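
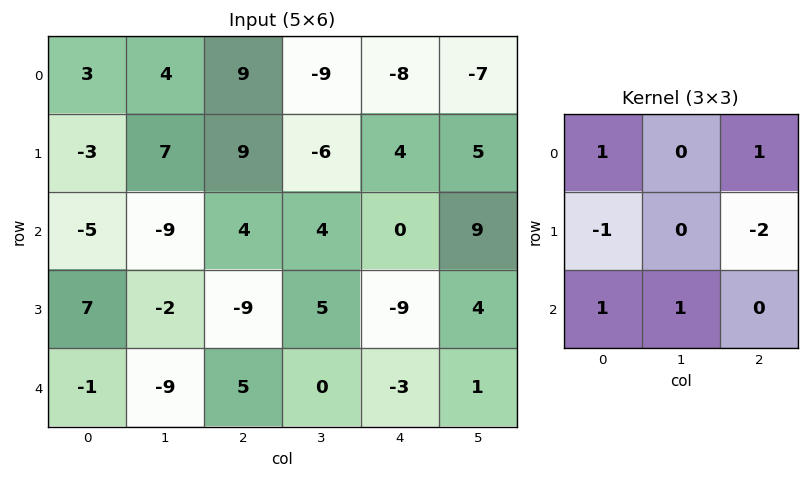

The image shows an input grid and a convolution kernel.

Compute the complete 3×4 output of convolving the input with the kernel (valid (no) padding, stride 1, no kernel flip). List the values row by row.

-17 -5 -8 -16
8 -9 5 -27
0 -17 36 -3

Output[0,0]: The receptive field on the input at this output position is [3 4 9 / -3 7 9 / -5 -9 4]. Elementwise product with the kernel and sum: 3·1 + 9·1 + -3·-1 + 9·-2 + -5·1 + -9·1.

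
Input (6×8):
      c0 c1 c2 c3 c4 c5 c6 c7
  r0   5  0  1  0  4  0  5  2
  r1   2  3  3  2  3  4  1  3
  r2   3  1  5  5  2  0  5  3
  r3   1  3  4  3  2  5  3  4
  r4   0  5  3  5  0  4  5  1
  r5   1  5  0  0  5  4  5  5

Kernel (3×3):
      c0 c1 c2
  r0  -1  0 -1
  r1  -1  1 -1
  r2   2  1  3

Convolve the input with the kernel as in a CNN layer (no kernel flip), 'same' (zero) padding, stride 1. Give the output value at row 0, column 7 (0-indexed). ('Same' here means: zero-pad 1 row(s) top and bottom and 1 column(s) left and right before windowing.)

The receptive field on the zero-padded input at this output position is [0 0 0 / 5 2 0 / 1 3 0]. Elementwise product with the kernel and sum: 0·-1 + 0·-1 + 5·-1 + 2·1 + 0·-1 + 1·2 + 3·1 + 0·3.

2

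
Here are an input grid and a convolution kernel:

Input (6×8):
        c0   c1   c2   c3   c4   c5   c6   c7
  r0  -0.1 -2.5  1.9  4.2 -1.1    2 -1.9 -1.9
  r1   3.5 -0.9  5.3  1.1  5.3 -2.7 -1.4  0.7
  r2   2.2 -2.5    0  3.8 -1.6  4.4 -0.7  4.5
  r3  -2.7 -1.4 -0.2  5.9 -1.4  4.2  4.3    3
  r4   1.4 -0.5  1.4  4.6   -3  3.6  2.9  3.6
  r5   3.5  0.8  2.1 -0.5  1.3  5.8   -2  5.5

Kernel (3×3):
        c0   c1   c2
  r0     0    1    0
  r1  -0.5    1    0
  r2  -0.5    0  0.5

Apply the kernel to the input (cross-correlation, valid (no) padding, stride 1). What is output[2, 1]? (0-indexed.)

The receptive field on the input at this output position is [-2.5 0 3.8 / -1.4 -0.2 5.9 / -0.5 1.4 4.6]. Elementwise product with the kernel and sum: 0·1 + -1.4·-0.5 + -0.2·1 + -0.5·-0.5 + 4.6·0.5.

3.05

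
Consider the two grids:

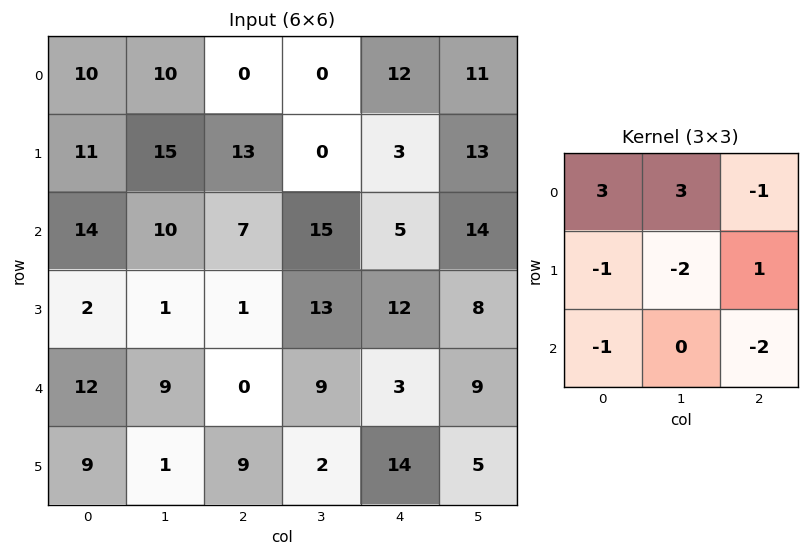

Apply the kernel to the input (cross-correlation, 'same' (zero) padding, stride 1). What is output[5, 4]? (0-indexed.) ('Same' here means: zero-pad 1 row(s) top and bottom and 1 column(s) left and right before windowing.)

2

The receptive field on the zero-padded input at this output position is [9 3 9 / 2 14 5 / 0 0 0]. Elementwise product with the kernel and sum: 9·3 + 3·3 + 9·-1 + 2·-1 + 14·-2 + 5·1 + 0·-1 + 0·-2.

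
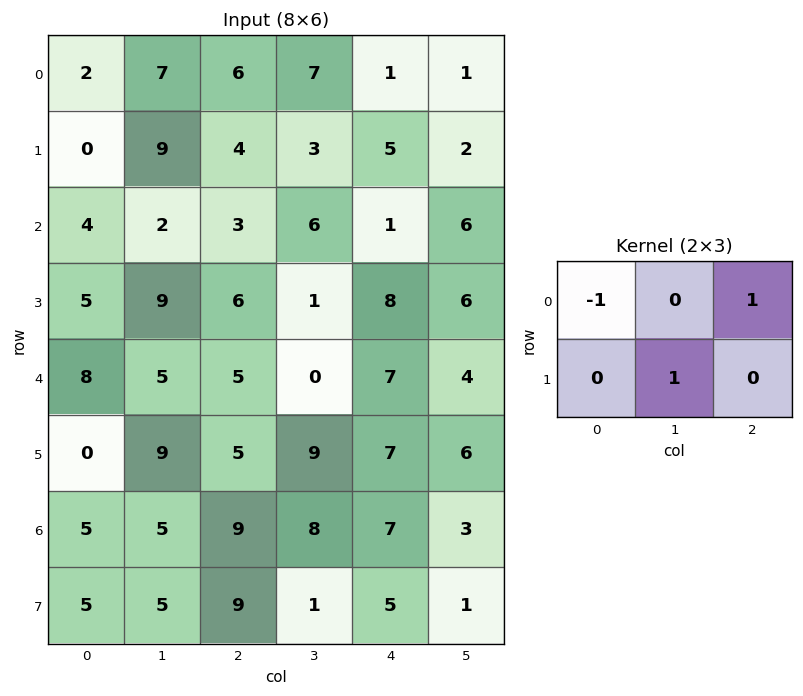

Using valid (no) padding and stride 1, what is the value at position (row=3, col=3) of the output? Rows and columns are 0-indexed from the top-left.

The receptive field on the input at this output position is [1 8 6 / 0 7 4]. Elementwise product with the kernel and sum: 1·-1 + 6·1 + 7·1.

12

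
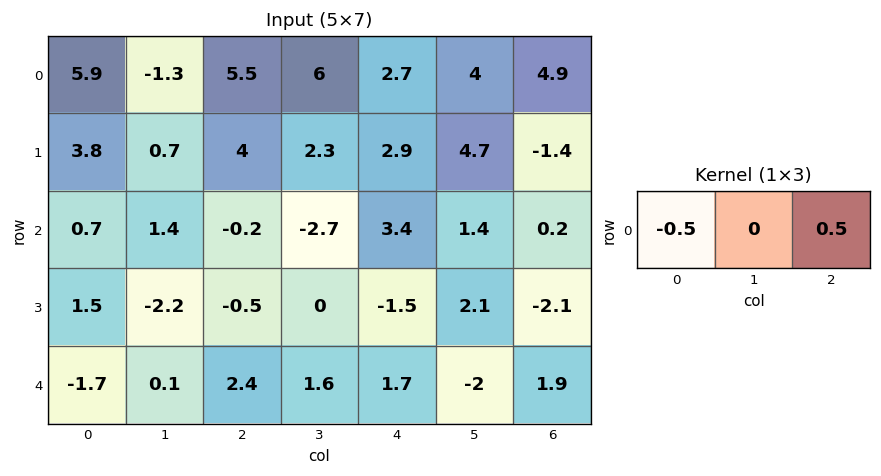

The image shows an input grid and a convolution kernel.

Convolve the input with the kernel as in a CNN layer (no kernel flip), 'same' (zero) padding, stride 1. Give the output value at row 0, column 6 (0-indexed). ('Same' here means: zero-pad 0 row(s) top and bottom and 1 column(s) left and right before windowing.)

-2

The receptive field on the zero-padded input at this output position is [4 4.9 0]. Elementwise product with the kernel and sum: 4·-0.5 + 0·0.5.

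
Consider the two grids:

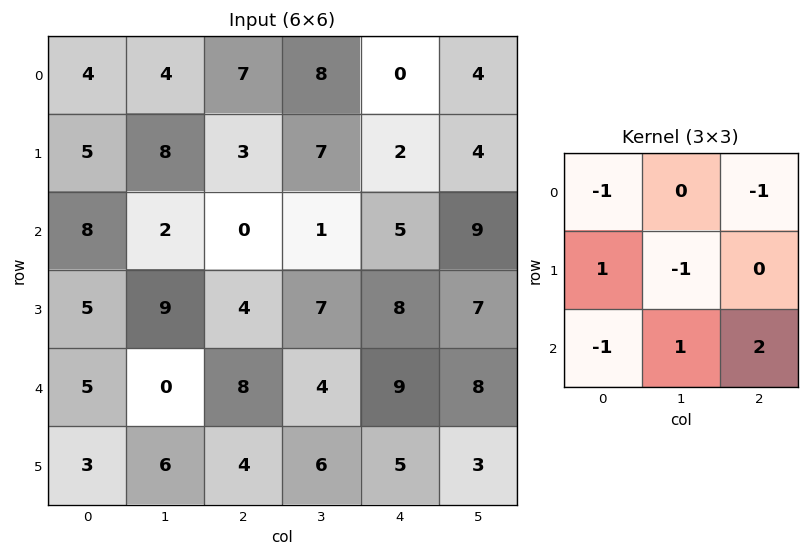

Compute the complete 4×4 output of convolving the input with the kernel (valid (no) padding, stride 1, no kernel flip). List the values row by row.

-20 -7 0 15
10 -4 13 0
-1 18 6 10
7 -14 4 -14

Output[0,0]: The receptive field on the input at this output position is [4 4 7 / 5 8 3 / 8 2 0]. Elementwise product with the kernel and sum: 4·-1 + 7·-1 + 5·1 + 8·-1 + 8·-1 + 2·1 + 0·2.
Output[0,1]: The receptive field on the input at this output position is [4 7 8 / 8 3 7 / 2 0 1]. Elementwise product with the kernel and sum: 4·-1 + 8·-1 + 8·1 + 3·-1 + 2·-1 + 0·1 + 1·2.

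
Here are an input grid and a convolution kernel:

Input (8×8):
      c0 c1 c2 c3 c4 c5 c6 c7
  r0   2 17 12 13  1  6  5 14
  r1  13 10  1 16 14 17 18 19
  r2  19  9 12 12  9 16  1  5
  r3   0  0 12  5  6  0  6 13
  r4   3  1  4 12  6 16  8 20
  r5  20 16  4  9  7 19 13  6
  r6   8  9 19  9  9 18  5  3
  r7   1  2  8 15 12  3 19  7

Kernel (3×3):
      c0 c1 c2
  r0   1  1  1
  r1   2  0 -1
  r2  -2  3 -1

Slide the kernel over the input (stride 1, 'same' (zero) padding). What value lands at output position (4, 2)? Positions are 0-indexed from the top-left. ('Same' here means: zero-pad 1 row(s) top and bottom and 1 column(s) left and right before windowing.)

The receptive field on the zero-padded input at this output position is [0 12 5 / 1 4 12 / 16 4 9]. Elementwise product with the kernel and sum: 0·1 + 12·1 + 5·1 + 1·2 + 12·-1 + 16·-2 + 4·3 + 9·-1.

-22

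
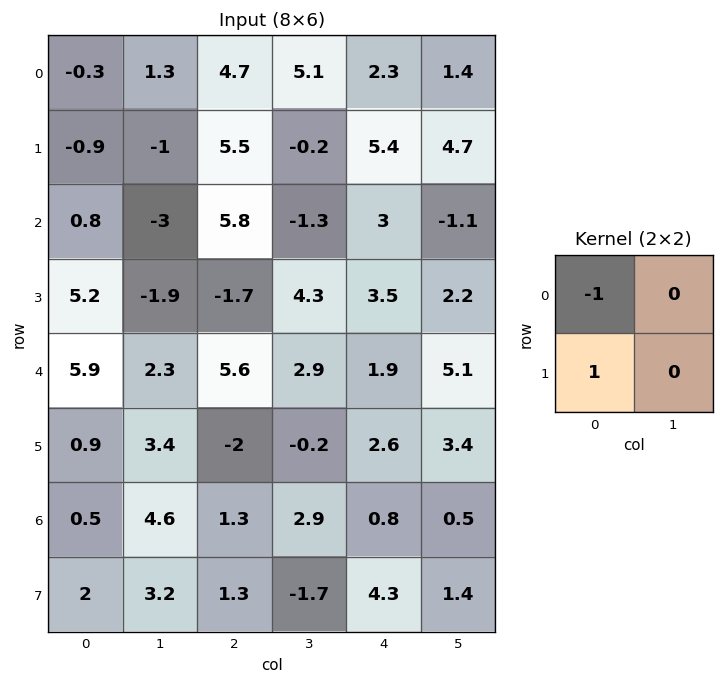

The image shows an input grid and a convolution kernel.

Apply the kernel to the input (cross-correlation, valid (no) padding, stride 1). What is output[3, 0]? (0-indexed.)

The receptive field on the input at this output position is [5.2 -1.9 / 5.9 2.3]. Elementwise product with the kernel and sum: 5.2·-1 + 5.9·1.

0.7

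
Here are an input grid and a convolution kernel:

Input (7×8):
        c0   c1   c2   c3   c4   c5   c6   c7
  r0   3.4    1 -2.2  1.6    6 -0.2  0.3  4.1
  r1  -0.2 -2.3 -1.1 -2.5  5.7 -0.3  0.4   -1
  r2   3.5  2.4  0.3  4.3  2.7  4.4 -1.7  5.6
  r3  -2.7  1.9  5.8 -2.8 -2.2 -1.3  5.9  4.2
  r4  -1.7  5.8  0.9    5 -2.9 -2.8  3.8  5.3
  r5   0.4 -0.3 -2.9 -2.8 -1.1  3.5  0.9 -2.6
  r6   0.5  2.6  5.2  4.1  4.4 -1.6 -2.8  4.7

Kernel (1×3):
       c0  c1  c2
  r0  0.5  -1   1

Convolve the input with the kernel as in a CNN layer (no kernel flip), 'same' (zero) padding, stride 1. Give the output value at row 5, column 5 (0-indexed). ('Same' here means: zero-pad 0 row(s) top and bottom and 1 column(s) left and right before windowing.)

-3.15

The receptive field on the zero-padded input at this output position is [-1.1 3.5 0.9]. Elementwise product with the kernel and sum: -1.1·0.5 + 3.5·-1 + 0.9·1.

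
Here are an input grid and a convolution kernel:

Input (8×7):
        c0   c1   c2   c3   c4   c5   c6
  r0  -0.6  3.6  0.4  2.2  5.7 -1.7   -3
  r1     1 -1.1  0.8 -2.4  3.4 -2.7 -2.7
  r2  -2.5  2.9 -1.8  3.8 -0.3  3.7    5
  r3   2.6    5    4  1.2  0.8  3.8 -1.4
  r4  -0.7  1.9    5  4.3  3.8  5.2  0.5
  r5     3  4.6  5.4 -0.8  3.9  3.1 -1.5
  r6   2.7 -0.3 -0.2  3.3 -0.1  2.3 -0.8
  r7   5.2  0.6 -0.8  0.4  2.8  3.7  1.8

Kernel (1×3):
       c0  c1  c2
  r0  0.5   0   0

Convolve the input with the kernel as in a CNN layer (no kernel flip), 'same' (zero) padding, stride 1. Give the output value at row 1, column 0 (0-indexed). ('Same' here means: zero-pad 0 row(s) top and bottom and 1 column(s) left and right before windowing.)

The receptive field on the zero-padded input at this output position is [0 1 -1.1]. Elementwise product with the kernel and sum: 0·0.5.

0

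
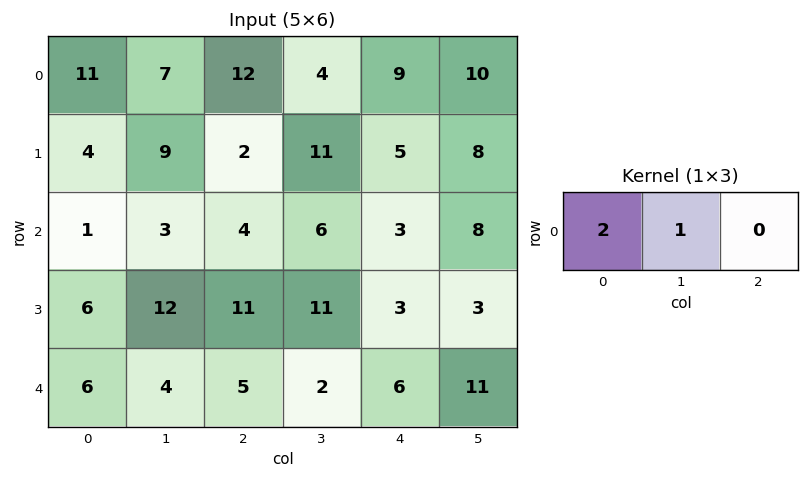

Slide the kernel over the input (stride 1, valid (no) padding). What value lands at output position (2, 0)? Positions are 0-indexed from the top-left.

The receptive field on the input at this output position is [1 3 4]. Elementwise product with the kernel and sum: 1·2 + 3·1.

5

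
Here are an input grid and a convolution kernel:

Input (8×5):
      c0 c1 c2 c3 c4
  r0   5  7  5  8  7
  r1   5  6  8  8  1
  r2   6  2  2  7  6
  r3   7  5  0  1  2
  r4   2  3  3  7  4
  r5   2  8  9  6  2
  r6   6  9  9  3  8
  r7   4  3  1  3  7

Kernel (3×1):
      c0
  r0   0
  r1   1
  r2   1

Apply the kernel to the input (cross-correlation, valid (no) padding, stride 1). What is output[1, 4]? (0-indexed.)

The receptive field on the input at this output position is [1 / 6 / 2]. Elementwise product with the kernel and sum: 6·1 + 2·1.

8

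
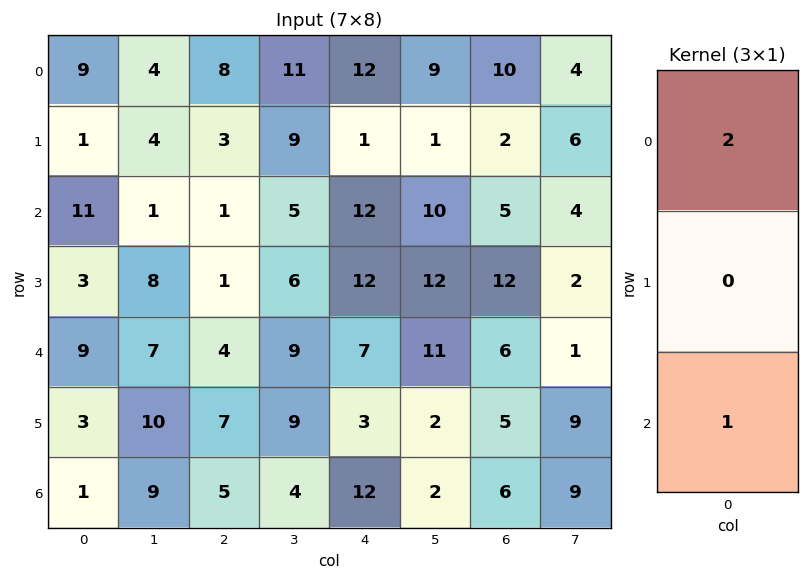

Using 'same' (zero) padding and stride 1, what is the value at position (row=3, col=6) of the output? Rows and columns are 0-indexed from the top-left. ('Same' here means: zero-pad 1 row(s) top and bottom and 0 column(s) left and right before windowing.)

The receptive field on the zero-padded input at this output position is [5 / 12 / 6]. Elementwise product with the kernel and sum: 5·2 + 6·1.

16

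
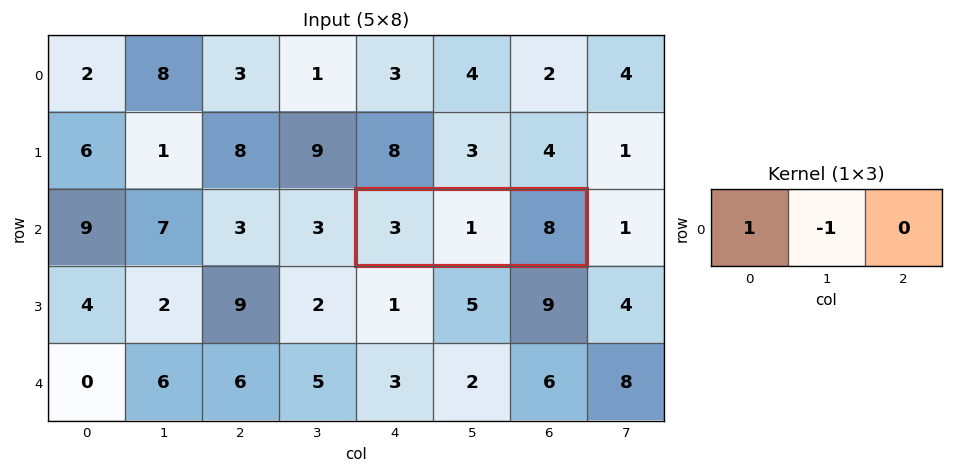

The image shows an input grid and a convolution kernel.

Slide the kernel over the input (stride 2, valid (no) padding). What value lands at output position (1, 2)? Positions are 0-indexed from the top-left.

2

The receptive field on the input at this output position is [3 1 8]. Elementwise product with the kernel and sum: 3·1 + 1·-1.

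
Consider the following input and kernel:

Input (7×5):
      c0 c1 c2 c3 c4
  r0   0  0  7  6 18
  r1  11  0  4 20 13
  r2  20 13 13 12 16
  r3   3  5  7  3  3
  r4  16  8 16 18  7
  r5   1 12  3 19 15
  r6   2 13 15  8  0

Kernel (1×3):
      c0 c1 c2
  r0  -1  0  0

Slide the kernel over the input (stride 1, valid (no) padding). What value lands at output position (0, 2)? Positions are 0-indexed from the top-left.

-7

The receptive field on the input at this output position is [7 6 18]. Elementwise product with the kernel and sum: 7·-1.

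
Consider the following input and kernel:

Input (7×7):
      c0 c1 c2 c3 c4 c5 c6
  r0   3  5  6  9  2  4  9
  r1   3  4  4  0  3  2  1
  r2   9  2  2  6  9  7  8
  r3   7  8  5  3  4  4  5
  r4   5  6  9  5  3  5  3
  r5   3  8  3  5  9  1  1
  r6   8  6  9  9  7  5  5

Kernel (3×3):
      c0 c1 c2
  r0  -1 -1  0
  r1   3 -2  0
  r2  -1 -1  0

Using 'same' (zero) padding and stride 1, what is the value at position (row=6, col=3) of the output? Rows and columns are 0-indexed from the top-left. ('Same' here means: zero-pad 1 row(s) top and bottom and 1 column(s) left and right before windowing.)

The receptive field on the zero-padded input at this output position is [3 5 9 / 9 9 7 / 0 0 0]. Elementwise product with the kernel and sum: 3·-1 + 5·-1 + 9·3 + 9·-2 + 0·-1 + 0·-1.

1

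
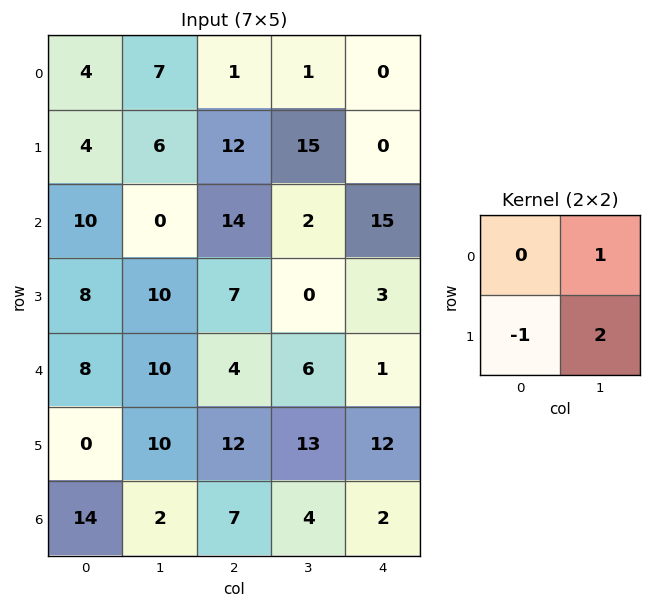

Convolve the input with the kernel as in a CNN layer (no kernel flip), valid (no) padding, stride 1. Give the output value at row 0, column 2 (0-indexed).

19

The receptive field on the input at this output position is [1 1 / 12 15]. Elementwise product with the kernel and sum: 1·1 + 12·-1 + 15·2.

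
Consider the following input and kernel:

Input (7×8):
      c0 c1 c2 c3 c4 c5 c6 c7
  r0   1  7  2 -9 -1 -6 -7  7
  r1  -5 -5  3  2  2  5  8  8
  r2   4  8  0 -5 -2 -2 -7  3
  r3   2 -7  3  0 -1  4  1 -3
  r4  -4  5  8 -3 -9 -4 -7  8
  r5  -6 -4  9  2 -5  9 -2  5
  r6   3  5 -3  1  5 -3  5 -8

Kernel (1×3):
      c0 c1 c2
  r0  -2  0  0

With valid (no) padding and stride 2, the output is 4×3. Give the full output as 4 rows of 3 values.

Output[0,0]: The receptive field on the input at this output position is [1 7 2]. Elementwise product with the kernel and sum: 1·-2.

-2 -4 2
-8 0 4
8 -16 18
-6 6 -10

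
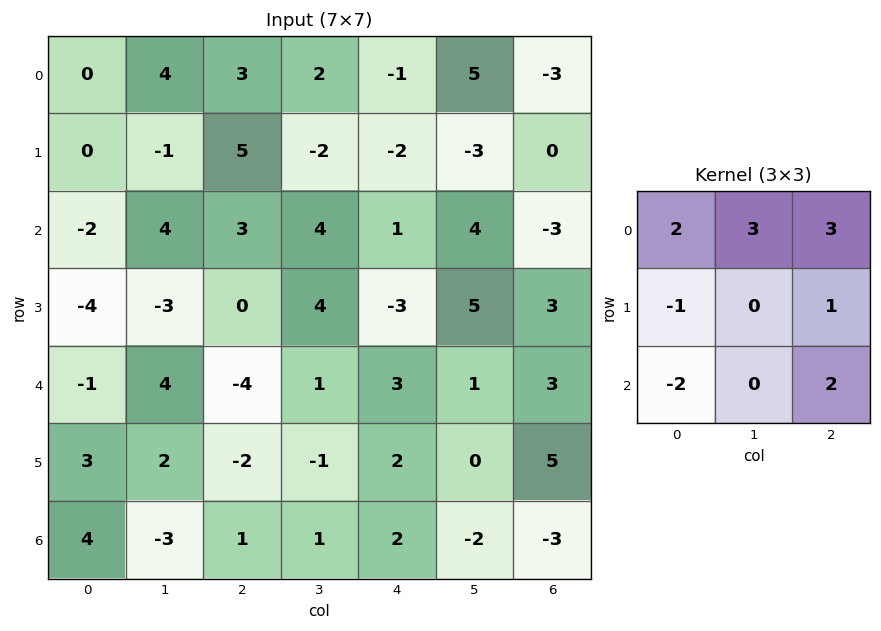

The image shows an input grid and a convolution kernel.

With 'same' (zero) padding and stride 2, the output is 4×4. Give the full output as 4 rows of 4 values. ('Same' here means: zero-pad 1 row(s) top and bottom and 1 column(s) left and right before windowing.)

Output[0,0]: The receptive field on the zero-padded input at this output position is [0 0 0 / 0 0 4 / 0 0 -1]. Elementwise product with the kernel and sum: 0·2 + 0·3 + 0·3 + 0·-1 + 4·1 + 0·-2 + -1·2.

2 -4 1 1
-5 21 -17 -20
-13 -3 16 18
12 -1 1 17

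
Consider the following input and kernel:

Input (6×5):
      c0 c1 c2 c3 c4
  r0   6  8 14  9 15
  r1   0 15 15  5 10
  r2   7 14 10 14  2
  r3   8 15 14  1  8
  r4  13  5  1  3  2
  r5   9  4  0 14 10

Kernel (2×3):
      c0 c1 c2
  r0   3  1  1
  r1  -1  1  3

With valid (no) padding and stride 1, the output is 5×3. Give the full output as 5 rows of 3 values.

100 62 86
67 103 70
94 68 57
48 65 59
40 57 52

Output[0,0]: The receptive field on the input at this output position is [6 8 14 / 0 15 15]. Elementwise product with the kernel and sum: 6·3 + 8·1 + 14·1 + 0·-1 + 15·1 + 15·3.
Output[0,1]: The receptive field on the input at this output position is [8 14 9 / 15 15 5]. Elementwise product with the kernel and sum: 8·3 + 14·1 + 9·1 + 15·-1 + 15·1 + 5·3.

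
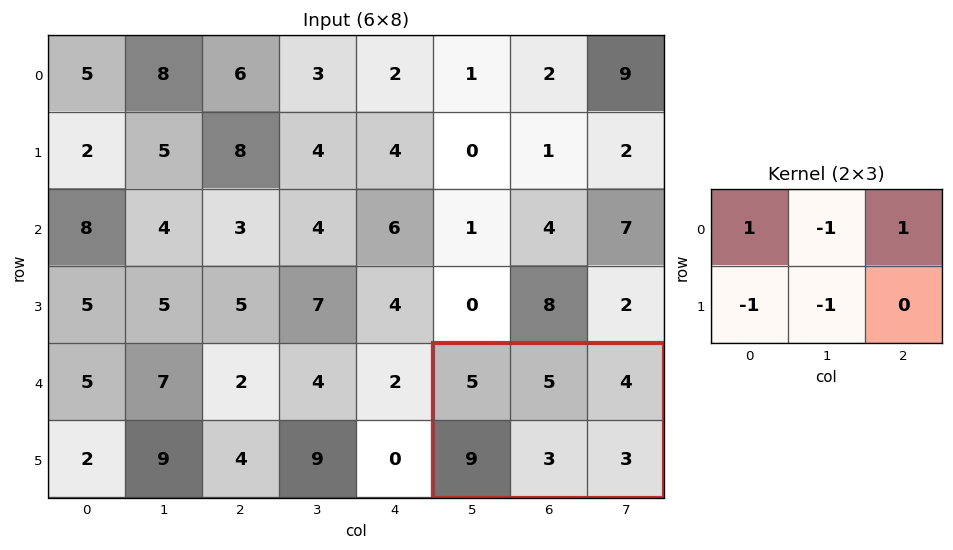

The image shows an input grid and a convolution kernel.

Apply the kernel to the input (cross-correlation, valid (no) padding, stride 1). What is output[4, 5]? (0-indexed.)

The receptive field on the input at this output position is [5 5 4 / 9 3 3]. Elementwise product with the kernel and sum: 5·1 + 5·-1 + 4·1 + 9·-1 + 3·-1.

-8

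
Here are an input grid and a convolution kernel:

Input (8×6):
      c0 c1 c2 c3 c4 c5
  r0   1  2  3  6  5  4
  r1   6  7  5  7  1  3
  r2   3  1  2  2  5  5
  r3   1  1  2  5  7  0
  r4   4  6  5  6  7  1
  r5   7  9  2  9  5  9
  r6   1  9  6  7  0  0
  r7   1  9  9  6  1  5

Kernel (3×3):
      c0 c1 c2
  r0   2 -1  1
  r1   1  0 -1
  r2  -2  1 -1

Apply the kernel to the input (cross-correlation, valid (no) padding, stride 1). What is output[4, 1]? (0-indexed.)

-6

The receptive field on the input at this output position is [6 5 6 / 9 2 9 / 9 6 7]. Elementwise product with the kernel and sum: 6·2 + 5·-1 + 6·1 + 9·1 + 9·-1 + 9·-2 + 6·1 + 7·-1.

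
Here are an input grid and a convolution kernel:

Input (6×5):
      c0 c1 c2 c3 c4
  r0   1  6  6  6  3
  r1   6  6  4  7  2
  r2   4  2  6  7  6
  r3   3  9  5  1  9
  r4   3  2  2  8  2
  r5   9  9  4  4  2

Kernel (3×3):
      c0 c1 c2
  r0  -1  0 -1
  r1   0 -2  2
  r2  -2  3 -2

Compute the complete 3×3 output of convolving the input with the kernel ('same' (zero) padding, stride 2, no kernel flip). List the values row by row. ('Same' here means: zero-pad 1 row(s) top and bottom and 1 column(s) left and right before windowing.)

16 -14 -14
-19 -16 6
-2 -12 -7

Output[0,0]: The receptive field on the zero-padded input at this output position is [0 0 0 / 0 1 6 / 0 6 6]. Elementwise product with the kernel and sum: 0·-1 + 0·-1 + 1·-2 + 6·2 + 0·-2 + 6·3 + 6·-2.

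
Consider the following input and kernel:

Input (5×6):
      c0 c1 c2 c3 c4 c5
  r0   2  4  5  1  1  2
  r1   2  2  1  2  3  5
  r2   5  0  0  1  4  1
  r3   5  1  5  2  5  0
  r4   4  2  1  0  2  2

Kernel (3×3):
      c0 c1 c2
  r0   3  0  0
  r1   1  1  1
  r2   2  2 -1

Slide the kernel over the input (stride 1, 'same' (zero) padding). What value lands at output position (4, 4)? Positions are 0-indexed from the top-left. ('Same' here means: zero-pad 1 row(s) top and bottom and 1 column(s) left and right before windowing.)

The receptive field on the zero-padded input at this output position is [2 5 0 / 0 2 2 / 0 0 0]. Elementwise product with the kernel and sum: 2·3 + 0·1 + 2·1 + 2·1 + 0·2 + 0·2 + 0·-1.

10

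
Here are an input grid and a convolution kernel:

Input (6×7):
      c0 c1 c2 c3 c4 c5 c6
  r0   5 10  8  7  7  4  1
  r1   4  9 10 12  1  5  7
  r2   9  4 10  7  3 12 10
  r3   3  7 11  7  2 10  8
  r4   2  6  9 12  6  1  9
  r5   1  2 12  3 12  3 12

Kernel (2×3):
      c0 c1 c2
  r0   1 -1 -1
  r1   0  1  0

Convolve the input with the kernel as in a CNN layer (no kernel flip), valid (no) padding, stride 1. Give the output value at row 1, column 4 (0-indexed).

1

The receptive field on the input at this output position is [1 5 7 / 3 12 10]. Elementwise product with the kernel and sum: 1·1 + 5·-1 + 7·-1 + 12·1.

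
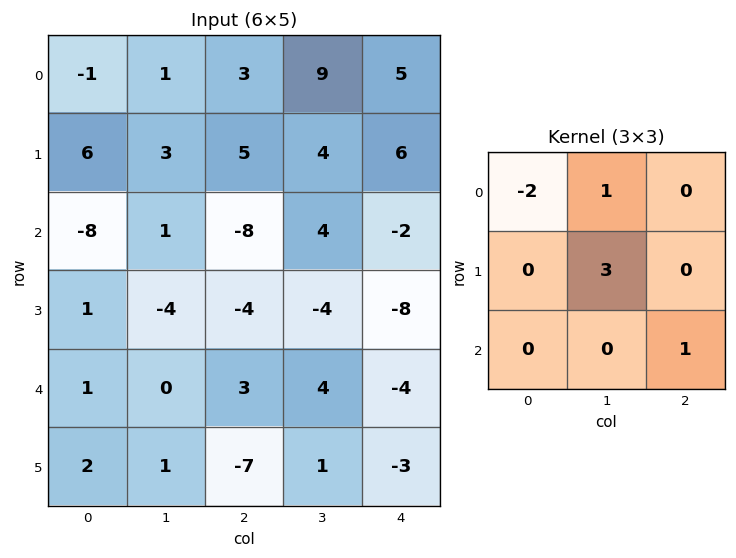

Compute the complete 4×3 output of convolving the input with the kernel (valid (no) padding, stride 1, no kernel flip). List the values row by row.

Output[0,0]: The receptive field on the input at this output position is [-1 1 3 / 6 3 5 / -8 1 -8]. Elementwise product with the kernel and sum: -1·-2 + 1·1 + 3·3 + -8·1.

4 20 13
-10 -29 -2
8 -18 4
-13 14 13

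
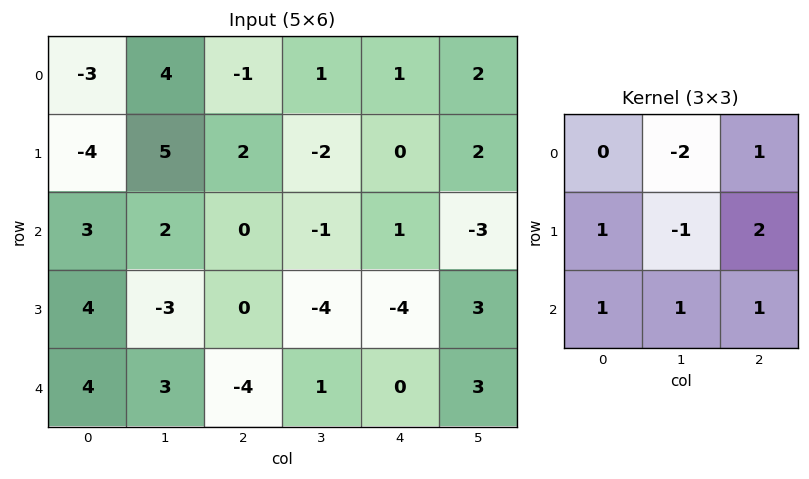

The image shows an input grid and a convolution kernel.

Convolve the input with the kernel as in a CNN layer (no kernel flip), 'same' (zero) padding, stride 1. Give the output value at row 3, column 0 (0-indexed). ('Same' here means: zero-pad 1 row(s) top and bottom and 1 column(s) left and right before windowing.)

-7

The receptive field on the zero-padded input at this output position is [0 3 2 / 0 4 -3 / 0 4 3]. Elementwise product with the kernel and sum: 3·-2 + 2·1 + 0·1 + 4·-1 + -3·2 + 0·1 + 4·1 + 3·1.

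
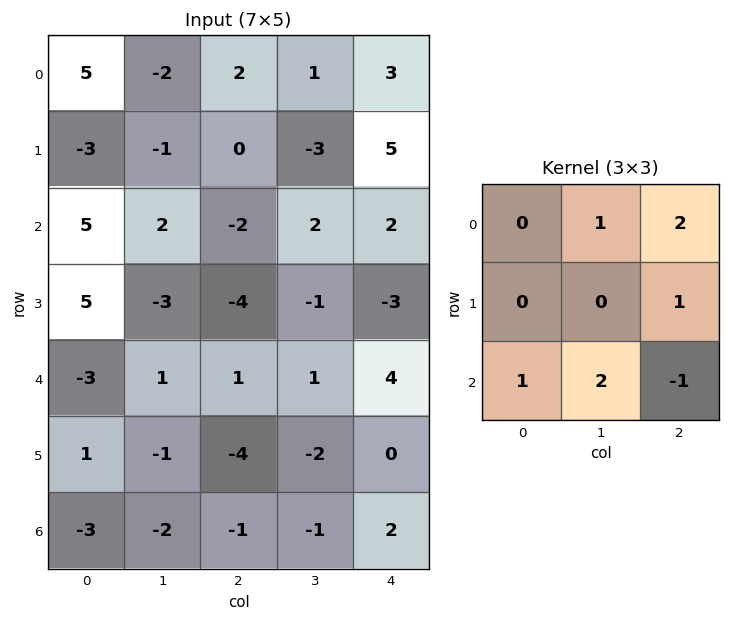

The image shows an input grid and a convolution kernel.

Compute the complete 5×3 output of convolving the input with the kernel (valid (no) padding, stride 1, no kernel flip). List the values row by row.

13 -3 12
0 -14 6
-8 3 2
-7 -12 -11
-7 -2 4

Output[0,0]: The receptive field on the input at this output position is [5 -2 2 / -3 -1 0 / 5 2 -2]. Elementwise product with the kernel and sum: -2·1 + 2·2 + 0·1 + 5·1 + 2·2 + -2·-1.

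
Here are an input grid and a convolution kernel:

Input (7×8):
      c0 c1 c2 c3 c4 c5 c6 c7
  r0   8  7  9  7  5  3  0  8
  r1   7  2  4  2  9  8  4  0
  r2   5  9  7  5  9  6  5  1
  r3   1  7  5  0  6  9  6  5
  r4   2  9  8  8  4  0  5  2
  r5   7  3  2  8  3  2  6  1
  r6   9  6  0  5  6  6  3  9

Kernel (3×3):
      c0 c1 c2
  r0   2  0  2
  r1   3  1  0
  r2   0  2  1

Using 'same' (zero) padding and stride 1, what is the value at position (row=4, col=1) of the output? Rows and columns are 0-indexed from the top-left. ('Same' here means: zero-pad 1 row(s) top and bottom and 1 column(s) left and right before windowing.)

35

The receptive field on the zero-padded input at this output position is [1 7 5 / 2 9 8 / 7 3 2]. Elementwise product with the kernel and sum: 1·2 + 5·2 + 2·3 + 9·1 + 3·2 + 2·1.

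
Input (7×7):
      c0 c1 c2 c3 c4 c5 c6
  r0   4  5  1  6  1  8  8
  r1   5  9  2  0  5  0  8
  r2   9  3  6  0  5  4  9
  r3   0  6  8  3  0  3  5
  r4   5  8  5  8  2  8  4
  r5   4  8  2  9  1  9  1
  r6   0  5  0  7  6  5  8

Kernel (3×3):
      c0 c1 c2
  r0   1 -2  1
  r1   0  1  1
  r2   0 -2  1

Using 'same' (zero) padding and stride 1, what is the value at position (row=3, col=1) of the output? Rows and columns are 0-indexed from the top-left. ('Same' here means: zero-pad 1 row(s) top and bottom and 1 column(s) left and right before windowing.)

The receptive field on the zero-padded input at this output position is [9 3 6 / 0 6 8 / 5 8 5]. Elementwise product with the kernel and sum: 9·1 + 3·-2 + 6·1 + 6·1 + 8·1 + 8·-2 + 5·1.

12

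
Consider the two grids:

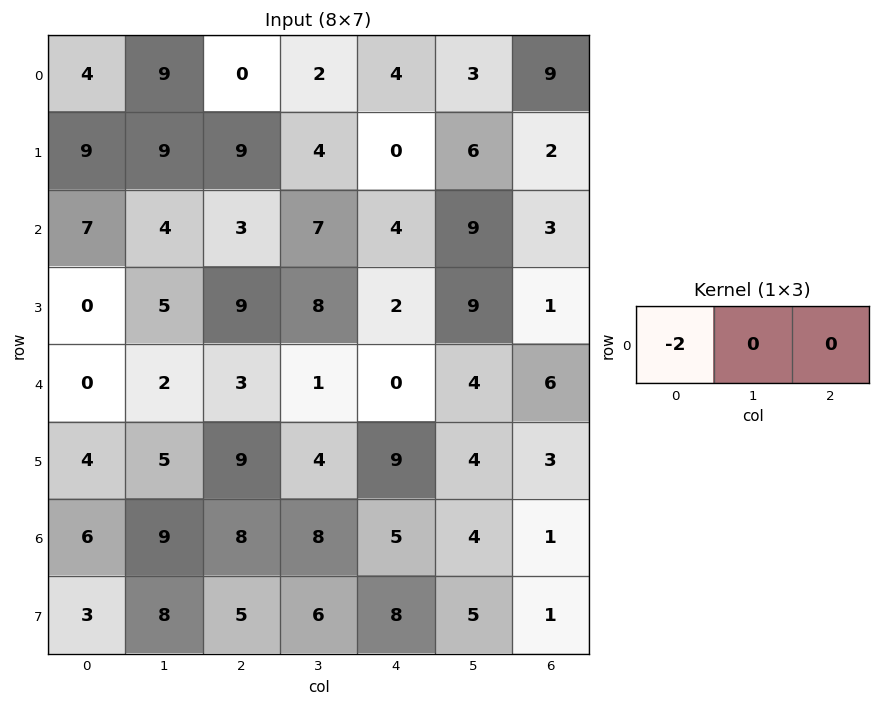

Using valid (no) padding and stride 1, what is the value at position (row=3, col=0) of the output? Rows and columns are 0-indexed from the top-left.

0

The receptive field on the input at this output position is [0 5 9]. Elementwise product with the kernel and sum: 0·-2.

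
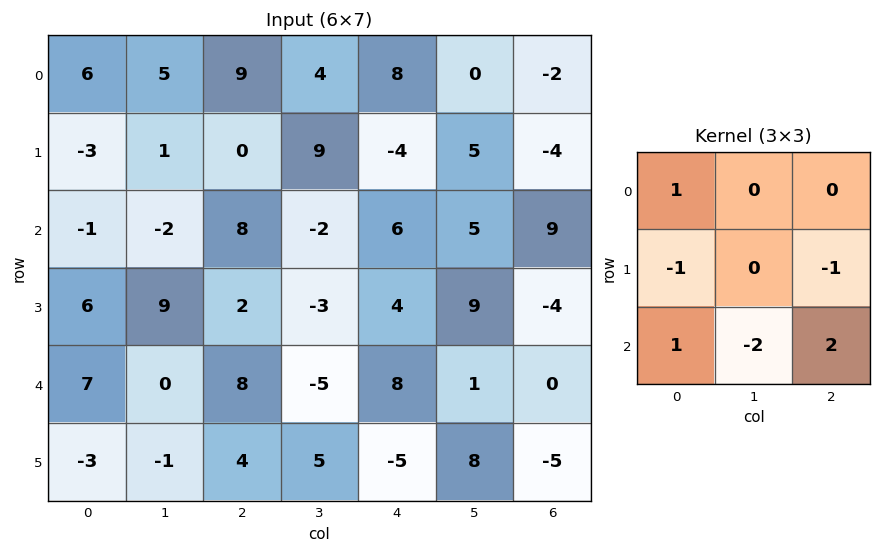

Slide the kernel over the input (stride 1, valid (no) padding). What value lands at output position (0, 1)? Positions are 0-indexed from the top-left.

-27

The receptive field on the input at this output position is [5 9 4 / 1 0 9 / -2 8 -2]. Elementwise product with the kernel and sum: 5·1 + 1·-1 + 9·-1 + -2·1 + 8·-2 + -2·2.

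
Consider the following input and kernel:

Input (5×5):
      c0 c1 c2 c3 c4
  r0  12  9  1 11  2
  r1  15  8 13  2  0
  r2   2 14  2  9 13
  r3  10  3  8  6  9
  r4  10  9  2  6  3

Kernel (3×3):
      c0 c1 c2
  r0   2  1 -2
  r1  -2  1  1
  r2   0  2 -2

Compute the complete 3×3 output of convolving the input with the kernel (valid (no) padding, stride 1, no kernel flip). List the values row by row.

Output[0,0]: The receptive field on the input at this output position is [12 9 1 / 15 8 13 / 2 14 2]. Elementwise product with the kernel and sum: 12·2 + 9·1 + 1·-2 + 15·-2 + 8·1 + 13·1 + 14·2 + 2·-2.
Output[0,1]: The receptive field on the input at this output position is [9 1 11 / 8 13 2 / 14 2 9]. Elementwise product with the kernel and sum: 9·2 + 1·1 + 11·-2 + 8·-2 + 13·1 + 2·1 + 2·2 + 9·-2.

46 -18 -23
14 12 40
19 12 -8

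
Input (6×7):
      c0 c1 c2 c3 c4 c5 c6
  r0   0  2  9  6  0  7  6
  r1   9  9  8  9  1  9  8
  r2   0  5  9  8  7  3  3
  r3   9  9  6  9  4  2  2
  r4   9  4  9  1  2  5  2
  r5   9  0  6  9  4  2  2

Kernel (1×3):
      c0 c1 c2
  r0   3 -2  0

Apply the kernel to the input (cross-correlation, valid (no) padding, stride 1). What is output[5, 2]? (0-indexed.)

The receptive field on the input at this output position is [6 9 4]. Elementwise product with the kernel and sum: 6·3 + 9·-2.

0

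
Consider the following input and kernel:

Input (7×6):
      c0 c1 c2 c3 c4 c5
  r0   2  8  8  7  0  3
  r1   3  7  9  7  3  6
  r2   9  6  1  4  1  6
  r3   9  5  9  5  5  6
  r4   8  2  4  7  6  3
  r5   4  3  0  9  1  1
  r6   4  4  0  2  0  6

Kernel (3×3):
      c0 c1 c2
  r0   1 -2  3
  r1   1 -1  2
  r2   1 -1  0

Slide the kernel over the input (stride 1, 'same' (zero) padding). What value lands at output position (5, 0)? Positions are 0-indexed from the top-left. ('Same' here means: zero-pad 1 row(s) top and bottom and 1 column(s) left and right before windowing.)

The receptive field on the zero-padded input at this output position is [0 8 2 / 0 4 3 / 0 4 4]. Elementwise product with the kernel and sum: 0·1 + 8·-2 + 2·3 + 0·1 + 4·-1 + 3·2 + 0·1 + 4·-1.

-12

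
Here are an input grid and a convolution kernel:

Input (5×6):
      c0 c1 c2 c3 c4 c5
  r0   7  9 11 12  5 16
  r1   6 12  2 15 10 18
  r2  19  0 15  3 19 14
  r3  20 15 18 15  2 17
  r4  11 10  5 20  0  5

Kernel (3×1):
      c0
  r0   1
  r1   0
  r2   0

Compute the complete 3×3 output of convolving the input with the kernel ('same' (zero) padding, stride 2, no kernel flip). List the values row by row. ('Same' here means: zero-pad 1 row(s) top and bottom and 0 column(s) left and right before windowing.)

Output[0,0]: The receptive field on the zero-padded input at this output position is [0 / 7 / 6]. Elementwise product with the kernel and sum: 0·1.
Output[0,1]: The receptive field on the zero-padded input at this output position is [0 / 11 / 2]. Elementwise product with the kernel and sum: 0·1.

0 0 0
6 2 10
20 18 2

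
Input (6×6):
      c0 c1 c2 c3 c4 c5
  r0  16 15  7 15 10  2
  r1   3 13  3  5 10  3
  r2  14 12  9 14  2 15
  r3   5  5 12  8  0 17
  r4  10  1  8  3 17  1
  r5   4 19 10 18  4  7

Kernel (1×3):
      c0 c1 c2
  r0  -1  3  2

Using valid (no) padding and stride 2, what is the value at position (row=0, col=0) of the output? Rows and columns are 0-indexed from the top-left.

The receptive field on the input at this output position is [16 15 7]. Elementwise product with the kernel and sum: 16·-1 + 15·3 + 7·2.

43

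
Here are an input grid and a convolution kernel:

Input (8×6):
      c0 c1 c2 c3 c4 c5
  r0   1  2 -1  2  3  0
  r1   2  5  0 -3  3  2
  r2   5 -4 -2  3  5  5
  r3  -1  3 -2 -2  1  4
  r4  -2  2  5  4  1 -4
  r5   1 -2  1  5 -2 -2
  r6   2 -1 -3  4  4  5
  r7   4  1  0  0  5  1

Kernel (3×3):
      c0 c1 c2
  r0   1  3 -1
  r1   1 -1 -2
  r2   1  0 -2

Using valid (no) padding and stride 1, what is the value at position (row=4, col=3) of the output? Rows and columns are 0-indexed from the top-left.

16

The receptive field on the input at this output position is [4 1 -4 / 5 -2 -2 / 4 4 5]. Elementwise product with the kernel and sum: 4·1 + 1·3 + -4·-1 + 5·1 + -2·-1 + -2·-2 + 4·1 + 5·-2.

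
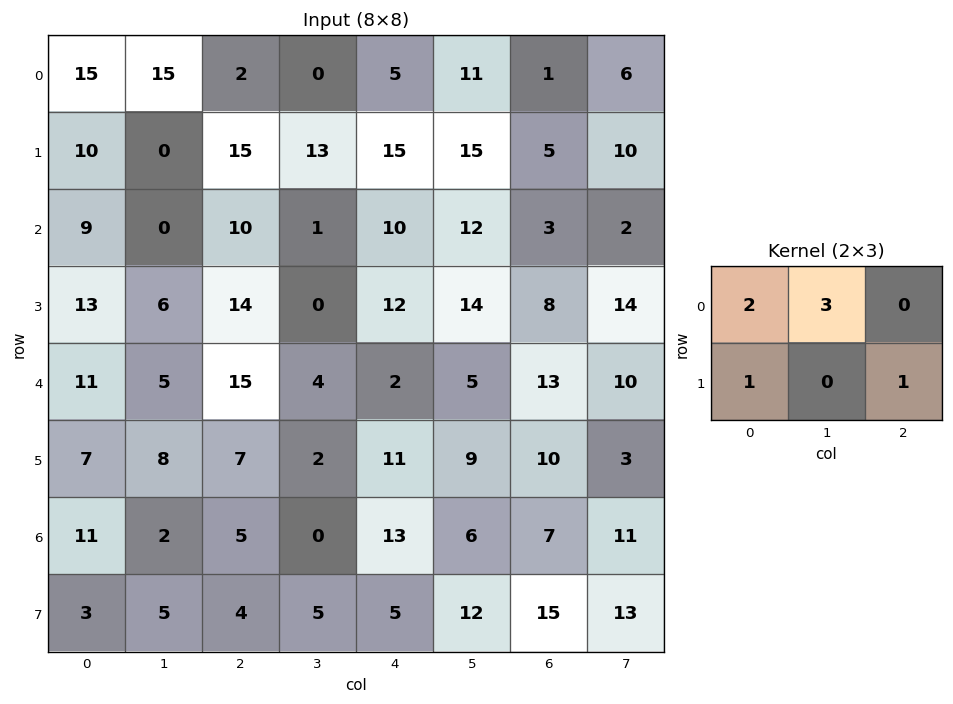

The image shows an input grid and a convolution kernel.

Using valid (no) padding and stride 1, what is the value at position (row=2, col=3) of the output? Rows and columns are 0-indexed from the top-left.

The receptive field on the input at this output position is [1 10 12 / 0 12 14]. Elementwise product with the kernel and sum: 1·2 + 10·3 + 0·1 + 14·1.

46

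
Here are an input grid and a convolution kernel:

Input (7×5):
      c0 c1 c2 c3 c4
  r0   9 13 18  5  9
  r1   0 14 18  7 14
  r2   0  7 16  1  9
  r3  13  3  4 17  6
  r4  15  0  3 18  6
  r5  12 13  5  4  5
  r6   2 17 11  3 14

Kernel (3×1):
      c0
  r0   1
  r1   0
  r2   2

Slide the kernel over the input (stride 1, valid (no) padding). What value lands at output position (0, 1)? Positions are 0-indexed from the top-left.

The receptive field on the input at this output position is [13 / 14 / 7]. Elementwise product with the kernel and sum: 13·1 + 7·2.

27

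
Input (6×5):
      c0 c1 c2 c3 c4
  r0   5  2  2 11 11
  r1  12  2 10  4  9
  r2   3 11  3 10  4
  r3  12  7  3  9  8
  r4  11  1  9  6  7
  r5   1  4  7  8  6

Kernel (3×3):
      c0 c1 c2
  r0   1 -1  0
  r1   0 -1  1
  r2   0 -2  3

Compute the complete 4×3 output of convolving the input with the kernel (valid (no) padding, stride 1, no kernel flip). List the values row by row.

-2 18 -12
-3 20 6
13 14 1
26 11 -3

Output[0,0]: The receptive field on the input at this output position is [5 2 2 / 12 2 10 / 3 11 3]. Elementwise product with the kernel and sum: 5·1 + 2·-1 + 2·-1 + 10·1 + 11·-2 + 3·3.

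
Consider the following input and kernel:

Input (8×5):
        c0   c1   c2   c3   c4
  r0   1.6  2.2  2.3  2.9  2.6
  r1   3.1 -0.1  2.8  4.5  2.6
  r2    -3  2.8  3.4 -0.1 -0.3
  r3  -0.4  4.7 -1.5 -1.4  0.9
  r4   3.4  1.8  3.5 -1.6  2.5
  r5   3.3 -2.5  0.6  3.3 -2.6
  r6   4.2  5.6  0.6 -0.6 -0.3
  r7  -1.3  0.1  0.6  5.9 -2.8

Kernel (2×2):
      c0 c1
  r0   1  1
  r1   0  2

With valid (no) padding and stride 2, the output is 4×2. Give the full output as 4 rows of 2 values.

Output[0,0]: The receptive field on the input at this output position is [1.6 2.2 / 3.1 -0.1]. Elementwise product with the kernel and sum: 1.6·1 + 2.2·1 + -0.1·2.

3.6 14.2
9.2 0.5
0.2 8.5
10 11.8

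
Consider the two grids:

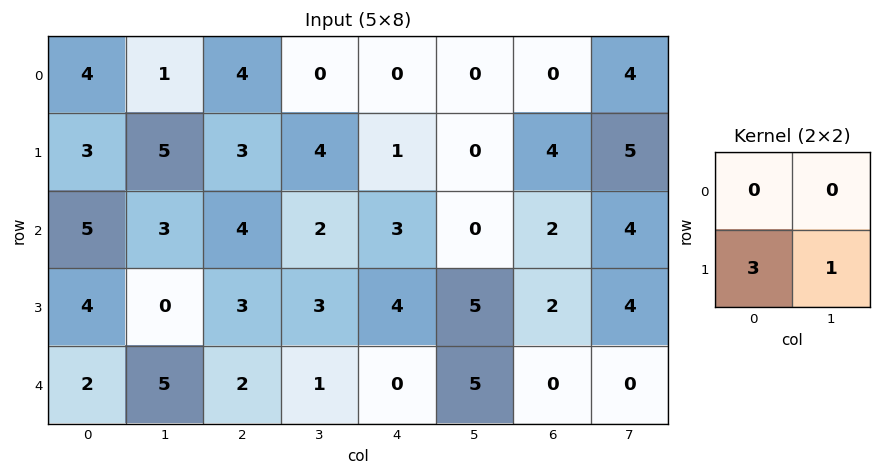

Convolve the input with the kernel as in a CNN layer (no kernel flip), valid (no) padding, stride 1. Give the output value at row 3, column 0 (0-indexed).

The receptive field on the input at this output position is [4 0 / 2 5]. Elementwise product with the kernel and sum: 2·3 + 5·1.

11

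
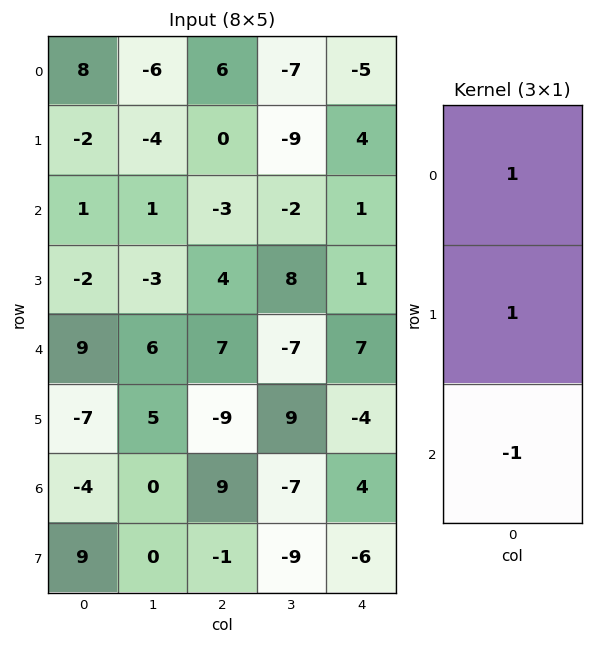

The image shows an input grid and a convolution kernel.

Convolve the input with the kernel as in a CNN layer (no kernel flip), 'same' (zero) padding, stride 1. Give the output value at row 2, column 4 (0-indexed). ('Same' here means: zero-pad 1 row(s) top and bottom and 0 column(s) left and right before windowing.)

The receptive field on the zero-padded input at this output position is [4 / 1 / 1]. Elementwise product with the kernel and sum: 4·1 + 1·1 + 1·-1.

4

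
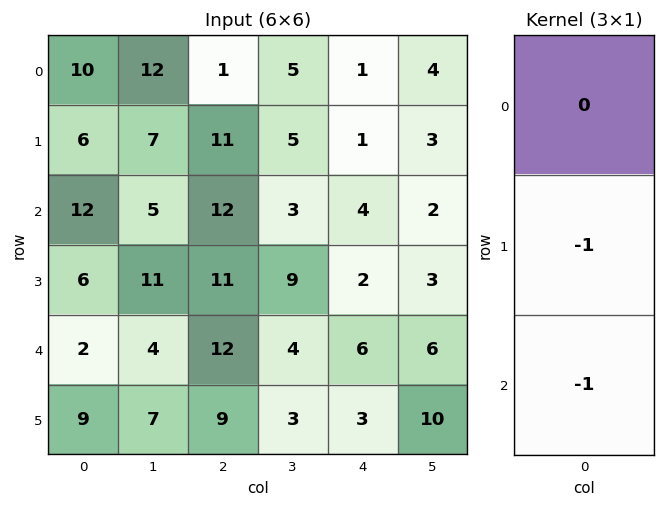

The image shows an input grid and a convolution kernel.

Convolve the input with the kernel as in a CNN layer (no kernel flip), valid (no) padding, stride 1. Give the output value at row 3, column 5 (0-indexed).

-16

The receptive field on the input at this output position is [3 / 6 / 10]. Elementwise product with the kernel and sum: 6·-1 + 10·-1.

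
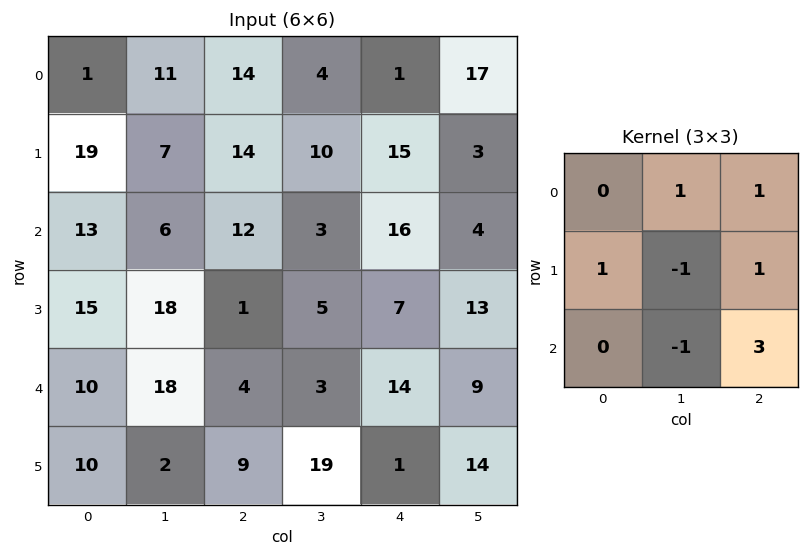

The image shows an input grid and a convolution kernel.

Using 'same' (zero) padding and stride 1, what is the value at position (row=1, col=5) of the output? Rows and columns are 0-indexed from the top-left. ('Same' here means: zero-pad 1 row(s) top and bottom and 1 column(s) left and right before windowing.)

The receptive field on the zero-padded input at this output position is [1 17 0 / 15 3 0 / 16 4 0]. Elementwise product with the kernel and sum: 17·1 + 0·1 + 15·1 + 3·-1 + 0·1 + 4·-1 + 0·3.

25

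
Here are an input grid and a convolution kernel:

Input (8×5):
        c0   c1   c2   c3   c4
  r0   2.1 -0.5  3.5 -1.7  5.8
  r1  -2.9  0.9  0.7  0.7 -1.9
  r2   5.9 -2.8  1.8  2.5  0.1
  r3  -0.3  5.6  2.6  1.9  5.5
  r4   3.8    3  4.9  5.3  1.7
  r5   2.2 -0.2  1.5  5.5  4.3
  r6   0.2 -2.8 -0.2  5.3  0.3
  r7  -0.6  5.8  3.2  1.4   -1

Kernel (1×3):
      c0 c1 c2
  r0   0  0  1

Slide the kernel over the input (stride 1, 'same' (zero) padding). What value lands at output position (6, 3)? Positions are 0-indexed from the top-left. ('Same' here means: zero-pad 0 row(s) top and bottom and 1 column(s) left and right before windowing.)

The receptive field on the zero-padded input at this output position is [-0.2 5.3 0.3]. Elementwise product with the kernel and sum: 0.3·1.

0.3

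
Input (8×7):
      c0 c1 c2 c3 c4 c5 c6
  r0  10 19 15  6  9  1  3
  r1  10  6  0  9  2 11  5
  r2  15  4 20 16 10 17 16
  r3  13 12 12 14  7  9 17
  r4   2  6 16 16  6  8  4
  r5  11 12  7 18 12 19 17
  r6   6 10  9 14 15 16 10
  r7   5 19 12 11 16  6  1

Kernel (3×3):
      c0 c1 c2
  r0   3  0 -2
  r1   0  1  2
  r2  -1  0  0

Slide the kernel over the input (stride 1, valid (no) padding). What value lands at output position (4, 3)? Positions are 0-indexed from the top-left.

The receptive field on the input at this output position is [16 6 8 / 18 12 19 / 14 15 16]. Elementwise product with the kernel and sum: 16·3 + 8·-2 + 12·1 + 19·2 + 14·-1.

68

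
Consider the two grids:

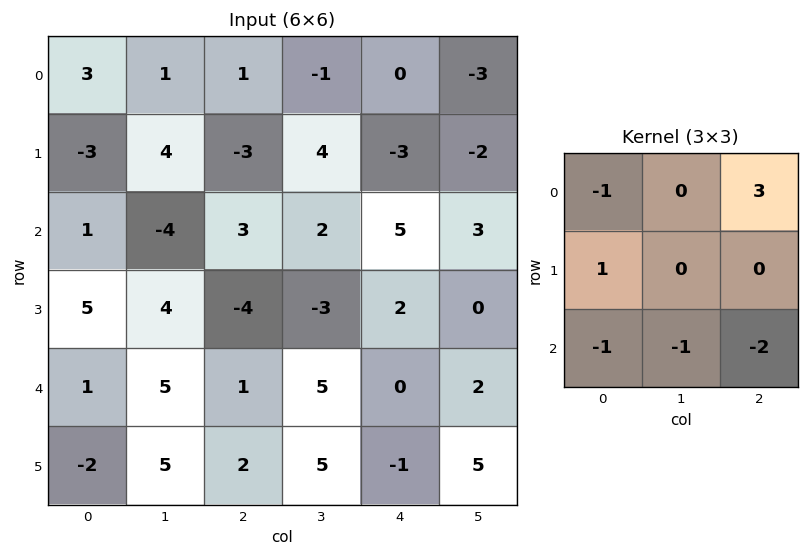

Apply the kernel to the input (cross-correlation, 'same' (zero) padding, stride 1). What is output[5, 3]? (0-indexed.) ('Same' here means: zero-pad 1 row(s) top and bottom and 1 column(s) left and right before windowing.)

The receptive field on the zero-padded input at this output position is [1 5 0 / 2 5 -1 / 0 0 0]. Elementwise product with the kernel and sum: 1·-1 + 0·3 + 2·1 + 0·-1 + 0·-1 + 0·-2.

1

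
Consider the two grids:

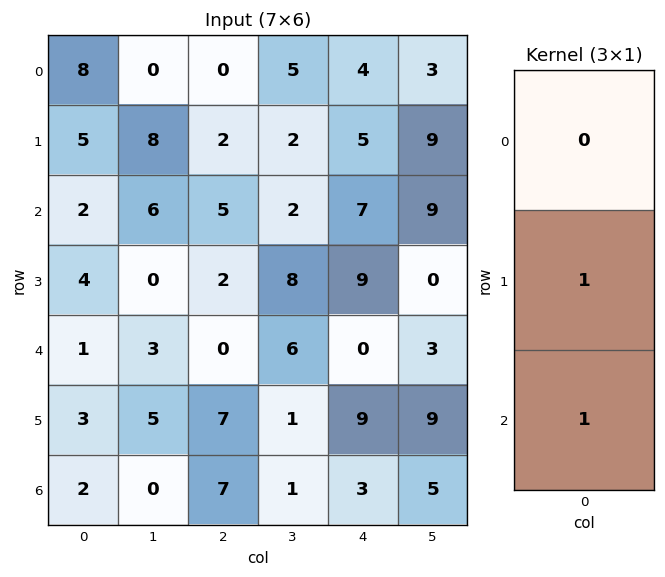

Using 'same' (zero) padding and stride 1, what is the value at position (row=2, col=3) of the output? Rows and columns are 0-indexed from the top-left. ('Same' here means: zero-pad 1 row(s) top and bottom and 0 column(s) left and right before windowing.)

The receptive field on the zero-padded input at this output position is [2 / 2 / 8]. Elementwise product with the kernel and sum: 2·1 + 8·1.

10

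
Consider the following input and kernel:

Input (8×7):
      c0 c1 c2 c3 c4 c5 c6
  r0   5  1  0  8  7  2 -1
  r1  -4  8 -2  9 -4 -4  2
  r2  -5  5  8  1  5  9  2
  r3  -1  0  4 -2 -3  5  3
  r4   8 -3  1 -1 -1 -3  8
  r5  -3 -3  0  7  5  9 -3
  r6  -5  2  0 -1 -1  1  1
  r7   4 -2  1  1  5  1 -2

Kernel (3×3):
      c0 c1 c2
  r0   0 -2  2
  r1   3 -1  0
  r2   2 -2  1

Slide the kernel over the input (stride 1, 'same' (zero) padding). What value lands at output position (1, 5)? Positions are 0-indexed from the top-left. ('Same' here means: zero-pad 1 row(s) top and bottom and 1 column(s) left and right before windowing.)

-20

The receptive field on the zero-padded input at this output position is [7 2 -1 / -4 -4 2 / 5 9 2]. Elementwise product with the kernel and sum: 2·-2 + -1·2 + -4·3 + -4·-1 + 5·2 + 9·-2 + 2·1.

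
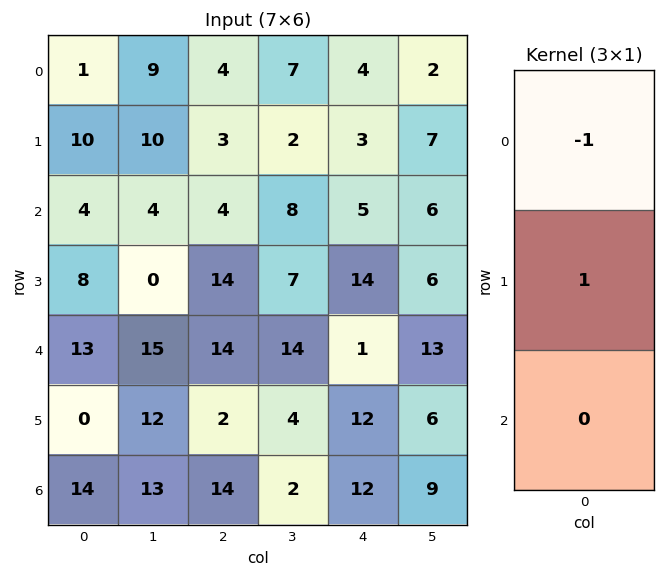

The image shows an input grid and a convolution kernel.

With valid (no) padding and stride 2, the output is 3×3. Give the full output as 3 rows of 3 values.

9 -1 -1
4 10 9
-13 -12 11

Output[0,0]: The receptive field on the input at this output position is [1 / 10 / 4]. Elementwise product with the kernel and sum: 1·-1 + 10·1.
Output[0,1]: The receptive field on the input at this output position is [4 / 3 / 4]. Elementwise product with the kernel and sum: 4·-1 + 3·1.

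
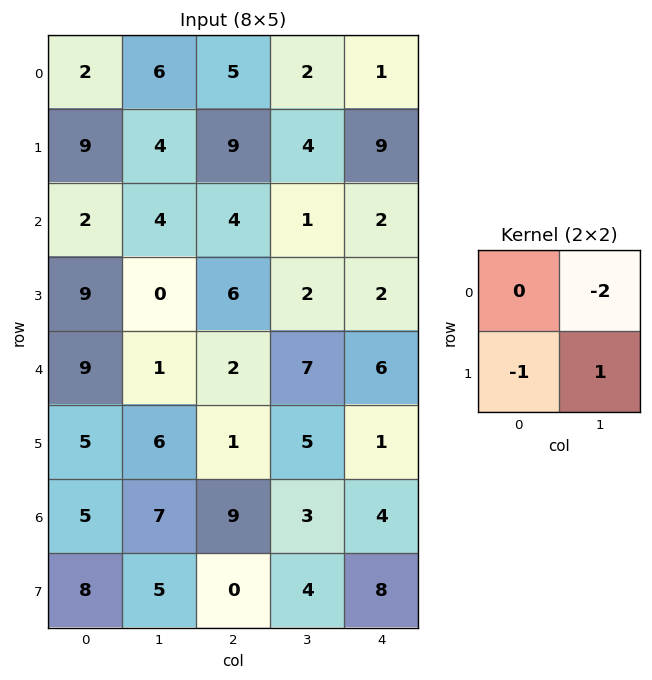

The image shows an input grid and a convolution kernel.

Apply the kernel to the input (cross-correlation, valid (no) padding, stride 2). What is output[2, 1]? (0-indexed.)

-10

The receptive field on the input at this output position is [2 7 / 1 5]. Elementwise product with the kernel and sum: 7·-2 + 1·-1 + 5·1.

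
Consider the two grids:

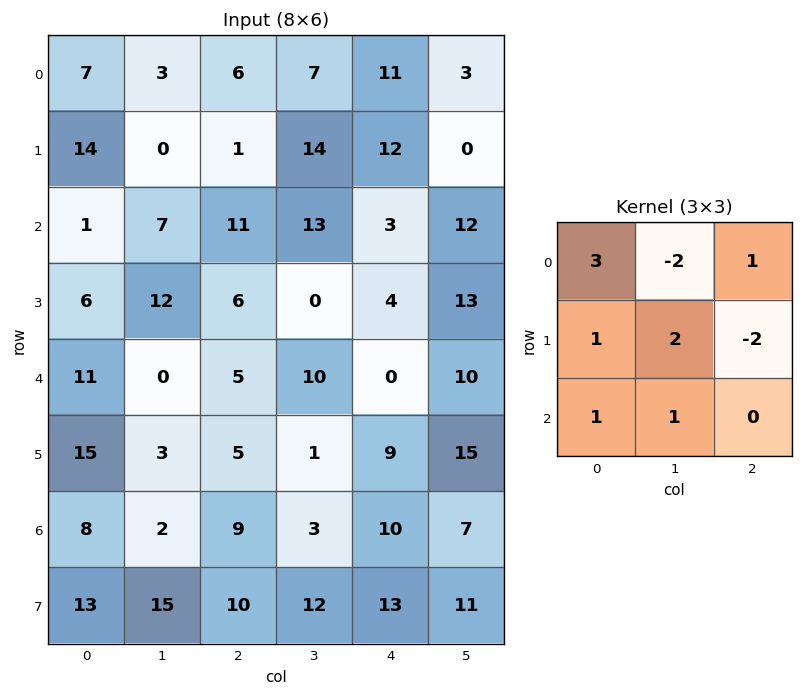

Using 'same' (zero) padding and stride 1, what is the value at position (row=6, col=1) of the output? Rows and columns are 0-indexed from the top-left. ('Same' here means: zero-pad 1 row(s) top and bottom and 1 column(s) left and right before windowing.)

66

The receptive field on the zero-padded input at this output position is [15 3 5 / 8 2 9 / 13 15 10]. Elementwise product with the kernel and sum: 15·3 + 3·-2 + 5·1 + 8·1 + 2·2 + 9·-2 + 13·1 + 15·1.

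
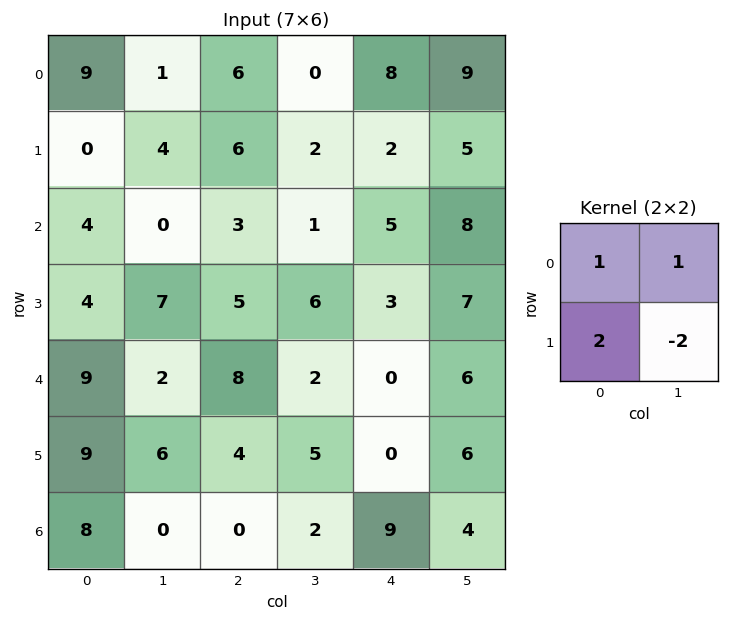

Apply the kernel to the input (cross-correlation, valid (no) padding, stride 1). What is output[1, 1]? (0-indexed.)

The receptive field on the input at this output position is [4 6 / 0 3]. Elementwise product with the kernel and sum: 4·1 + 6·1 + 0·2 + 3·-2.

4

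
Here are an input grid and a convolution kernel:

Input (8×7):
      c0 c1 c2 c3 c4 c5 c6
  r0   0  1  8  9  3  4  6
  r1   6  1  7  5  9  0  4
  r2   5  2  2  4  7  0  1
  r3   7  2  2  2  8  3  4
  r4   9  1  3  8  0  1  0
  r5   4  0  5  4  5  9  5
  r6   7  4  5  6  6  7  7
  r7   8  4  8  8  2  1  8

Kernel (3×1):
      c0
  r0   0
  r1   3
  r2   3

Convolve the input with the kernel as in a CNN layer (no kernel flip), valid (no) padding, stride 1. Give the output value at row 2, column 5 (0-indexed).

The receptive field on the input at this output position is [0 / 3 / 1]. Elementwise product with the kernel and sum: 3·3 + 1·3.

12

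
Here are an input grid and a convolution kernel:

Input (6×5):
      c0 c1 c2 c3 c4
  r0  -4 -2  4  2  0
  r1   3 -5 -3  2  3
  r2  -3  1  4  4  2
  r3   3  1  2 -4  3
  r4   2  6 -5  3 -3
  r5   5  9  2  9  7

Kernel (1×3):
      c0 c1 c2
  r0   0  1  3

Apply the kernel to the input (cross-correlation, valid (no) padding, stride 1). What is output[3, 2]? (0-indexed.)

The receptive field on the input at this output position is [2 -4 3]. Elementwise product with the kernel and sum: -4·1 + 3·3.

5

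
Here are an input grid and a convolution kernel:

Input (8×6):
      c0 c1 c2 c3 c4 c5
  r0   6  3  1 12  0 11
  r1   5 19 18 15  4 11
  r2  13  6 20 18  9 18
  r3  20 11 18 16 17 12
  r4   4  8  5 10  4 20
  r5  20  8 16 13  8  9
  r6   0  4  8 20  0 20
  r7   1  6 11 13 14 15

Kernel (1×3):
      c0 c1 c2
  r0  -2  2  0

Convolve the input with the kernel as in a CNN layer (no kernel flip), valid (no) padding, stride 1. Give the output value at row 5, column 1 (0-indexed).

16

The receptive field on the input at this output position is [8 16 13]. Elementwise product with the kernel and sum: 8·-2 + 16·2.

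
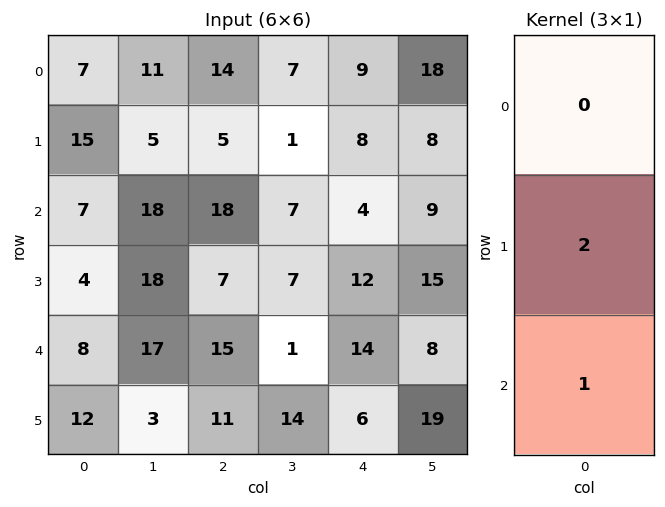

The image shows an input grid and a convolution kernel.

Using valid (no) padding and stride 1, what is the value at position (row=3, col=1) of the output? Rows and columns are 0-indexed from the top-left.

The receptive field on the input at this output position is [18 / 17 / 3]. Elementwise product with the kernel and sum: 17·2 + 3·1.

37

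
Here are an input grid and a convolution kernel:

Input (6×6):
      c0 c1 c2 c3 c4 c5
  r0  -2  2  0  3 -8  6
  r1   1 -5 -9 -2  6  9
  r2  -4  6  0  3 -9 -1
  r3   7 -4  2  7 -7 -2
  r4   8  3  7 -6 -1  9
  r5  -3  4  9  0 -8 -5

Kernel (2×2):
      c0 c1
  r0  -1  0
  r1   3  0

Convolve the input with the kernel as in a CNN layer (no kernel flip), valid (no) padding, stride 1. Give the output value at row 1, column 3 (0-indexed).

11

The receptive field on the input at this output position is [-2 6 / 3 -9]. Elementwise product with the kernel and sum: -2·-1 + 3·3.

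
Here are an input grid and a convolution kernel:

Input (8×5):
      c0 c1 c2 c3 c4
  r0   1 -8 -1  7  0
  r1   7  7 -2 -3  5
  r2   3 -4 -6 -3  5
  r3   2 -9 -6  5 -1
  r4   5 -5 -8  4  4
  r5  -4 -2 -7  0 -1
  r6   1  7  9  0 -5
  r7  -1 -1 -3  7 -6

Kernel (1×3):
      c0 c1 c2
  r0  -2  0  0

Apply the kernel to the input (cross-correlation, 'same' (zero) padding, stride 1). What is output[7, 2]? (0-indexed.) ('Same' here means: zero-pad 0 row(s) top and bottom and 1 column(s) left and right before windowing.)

2

The receptive field on the zero-padded input at this output position is [-1 -3 7]. Elementwise product with the kernel and sum: -1·-2.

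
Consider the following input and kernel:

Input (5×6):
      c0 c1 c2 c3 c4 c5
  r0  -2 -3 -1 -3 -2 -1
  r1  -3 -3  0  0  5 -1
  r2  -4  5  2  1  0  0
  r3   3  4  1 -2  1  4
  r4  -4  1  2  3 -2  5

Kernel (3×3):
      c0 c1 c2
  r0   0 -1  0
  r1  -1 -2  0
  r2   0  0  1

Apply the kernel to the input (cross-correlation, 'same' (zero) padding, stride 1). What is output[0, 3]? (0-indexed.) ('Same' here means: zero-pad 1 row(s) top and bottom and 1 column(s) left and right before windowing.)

The receptive field on the zero-padded input at this output position is [0 0 0 / -1 -3 -2 / 0 0 5]. Elementwise product with the kernel and sum: 0·-1 + -1·-1 + -3·-2 + 5·1.

12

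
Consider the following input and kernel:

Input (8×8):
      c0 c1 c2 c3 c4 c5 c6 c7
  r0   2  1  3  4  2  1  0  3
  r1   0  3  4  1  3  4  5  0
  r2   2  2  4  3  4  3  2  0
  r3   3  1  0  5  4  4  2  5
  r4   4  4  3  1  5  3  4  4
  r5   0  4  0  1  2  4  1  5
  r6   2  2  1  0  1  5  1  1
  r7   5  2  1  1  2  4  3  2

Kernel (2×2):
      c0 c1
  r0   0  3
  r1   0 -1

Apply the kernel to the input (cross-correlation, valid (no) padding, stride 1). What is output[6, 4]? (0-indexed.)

The receptive field on the input at this output position is [1 5 / 2 4]. Elementwise product with the kernel and sum: 5·3 + 4·-1.

11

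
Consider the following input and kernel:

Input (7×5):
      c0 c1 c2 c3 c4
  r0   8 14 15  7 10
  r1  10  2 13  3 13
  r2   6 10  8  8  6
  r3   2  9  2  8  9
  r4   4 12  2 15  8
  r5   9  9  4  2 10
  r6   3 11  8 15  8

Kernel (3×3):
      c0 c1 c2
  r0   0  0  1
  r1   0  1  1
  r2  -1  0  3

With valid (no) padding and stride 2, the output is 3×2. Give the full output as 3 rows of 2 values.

Output[0,0]: The receptive field on the input at this output position is [8 14 15 / 10 2 13 / 6 10 8]. Elementwise product with the kernel and sum: 15·1 + 2·1 + 13·1 + 6·-1 + 8·3.

48 36
21 45
36 36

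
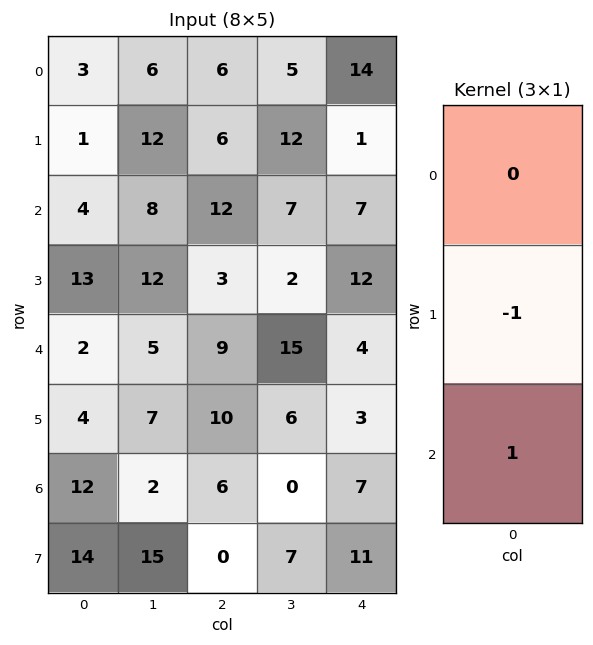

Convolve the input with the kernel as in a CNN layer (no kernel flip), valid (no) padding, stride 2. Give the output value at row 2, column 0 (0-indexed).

8

The receptive field on the input at this output position is [2 / 4 / 12]. Elementwise product with the kernel and sum: 4·-1 + 12·1.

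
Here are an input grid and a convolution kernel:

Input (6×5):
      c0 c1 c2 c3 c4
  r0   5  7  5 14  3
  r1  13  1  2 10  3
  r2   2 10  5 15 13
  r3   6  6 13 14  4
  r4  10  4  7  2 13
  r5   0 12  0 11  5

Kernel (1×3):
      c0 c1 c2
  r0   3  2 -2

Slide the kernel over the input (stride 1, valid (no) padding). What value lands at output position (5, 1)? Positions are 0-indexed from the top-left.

The receptive field on the input at this output position is [12 0 11]. Elementwise product with the kernel and sum: 12·3 + 0·2 + 11·-2.

14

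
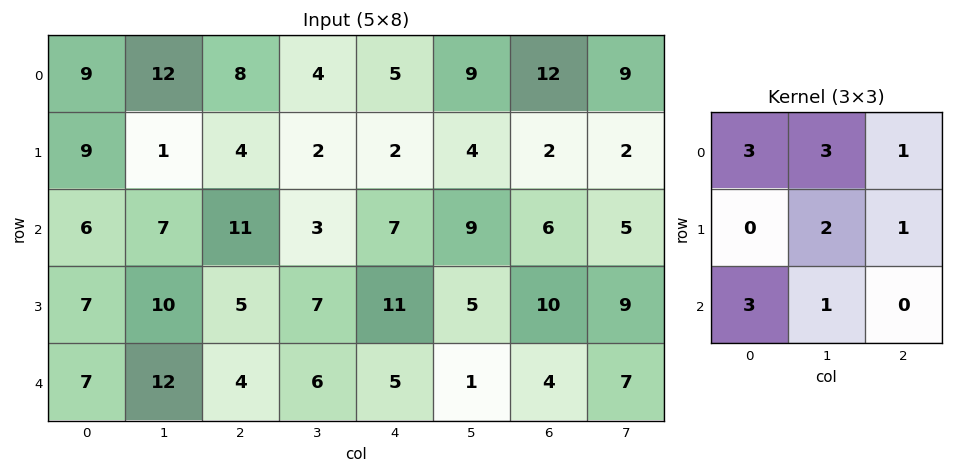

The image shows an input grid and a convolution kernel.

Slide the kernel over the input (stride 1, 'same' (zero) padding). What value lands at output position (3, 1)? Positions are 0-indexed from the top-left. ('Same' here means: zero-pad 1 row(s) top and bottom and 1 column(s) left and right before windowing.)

108

The receptive field on the zero-padded input at this output position is [6 7 11 / 7 10 5 / 7 12 4]. Elementwise product with the kernel and sum: 6·3 + 7·3 + 11·1 + 10·2 + 5·1 + 7·3 + 12·1.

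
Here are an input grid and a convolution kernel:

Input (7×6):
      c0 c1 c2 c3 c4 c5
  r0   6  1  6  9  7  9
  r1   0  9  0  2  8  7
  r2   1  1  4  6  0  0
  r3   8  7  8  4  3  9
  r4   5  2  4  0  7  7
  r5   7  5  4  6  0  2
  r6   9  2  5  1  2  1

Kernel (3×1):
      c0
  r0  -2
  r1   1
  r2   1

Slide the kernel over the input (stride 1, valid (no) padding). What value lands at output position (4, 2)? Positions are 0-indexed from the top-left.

1

The receptive field on the input at this output position is [4 / 4 / 5]. Elementwise product with the kernel and sum: 4·-2 + 4·1 + 5·1.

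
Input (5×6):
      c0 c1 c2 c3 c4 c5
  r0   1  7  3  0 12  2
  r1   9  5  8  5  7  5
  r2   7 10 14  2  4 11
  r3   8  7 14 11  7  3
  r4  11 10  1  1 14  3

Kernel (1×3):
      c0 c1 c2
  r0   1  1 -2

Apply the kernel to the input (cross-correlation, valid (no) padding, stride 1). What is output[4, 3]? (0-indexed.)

The receptive field on the input at this output position is [1 14 3]. Elementwise product with the kernel and sum: 1·1 + 14·1 + 3·-2.

9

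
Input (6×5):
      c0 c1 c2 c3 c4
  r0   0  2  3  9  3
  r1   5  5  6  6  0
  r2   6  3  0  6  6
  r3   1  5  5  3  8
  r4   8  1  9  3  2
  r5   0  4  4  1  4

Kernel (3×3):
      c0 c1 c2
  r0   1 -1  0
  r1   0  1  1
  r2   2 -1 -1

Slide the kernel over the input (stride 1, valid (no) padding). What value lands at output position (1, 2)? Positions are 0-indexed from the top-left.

11

The receptive field on the input at this output position is [6 6 0 / 0 6 6 / 5 3 8]. Elementwise product with the kernel and sum: 6·1 + 6·-1 + 6·1 + 6·1 + 5·2 + 3·-1 + 8·-1.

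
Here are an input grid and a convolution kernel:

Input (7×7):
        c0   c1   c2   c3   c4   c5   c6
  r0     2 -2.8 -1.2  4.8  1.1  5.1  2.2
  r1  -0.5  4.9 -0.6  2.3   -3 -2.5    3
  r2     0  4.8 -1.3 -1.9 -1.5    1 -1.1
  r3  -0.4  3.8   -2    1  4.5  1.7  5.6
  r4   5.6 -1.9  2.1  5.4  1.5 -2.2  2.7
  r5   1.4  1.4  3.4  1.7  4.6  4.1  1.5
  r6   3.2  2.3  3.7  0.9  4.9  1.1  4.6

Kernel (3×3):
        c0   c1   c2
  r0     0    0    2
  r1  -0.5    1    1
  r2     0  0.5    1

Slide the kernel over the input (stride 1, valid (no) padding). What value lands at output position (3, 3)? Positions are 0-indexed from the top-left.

6.4

The receptive field on the input at this output position is [1 4.5 1.7 / 5.4 1.5 -2.2 / 1.7 4.6 4.1]. Elementwise product with the kernel and sum: 1.7·2 + 5.4·-0.5 + 1.5·1 + -2.2·1 + 4.6·0.5 + 4.1·1.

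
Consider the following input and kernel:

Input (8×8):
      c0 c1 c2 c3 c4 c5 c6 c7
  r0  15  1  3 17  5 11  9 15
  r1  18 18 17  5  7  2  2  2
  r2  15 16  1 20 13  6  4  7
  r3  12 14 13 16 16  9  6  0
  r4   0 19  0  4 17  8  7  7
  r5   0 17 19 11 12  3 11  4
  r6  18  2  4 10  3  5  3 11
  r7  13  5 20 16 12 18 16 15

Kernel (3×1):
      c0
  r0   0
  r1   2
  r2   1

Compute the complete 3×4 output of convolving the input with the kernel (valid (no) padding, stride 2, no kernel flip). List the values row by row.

51 35 27 8
24 26 49 19
18 42 27 25

Output[0,0]: The receptive field on the input at this output position is [15 / 18 / 15]. Elementwise product with the kernel and sum: 18·2 + 15·1.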